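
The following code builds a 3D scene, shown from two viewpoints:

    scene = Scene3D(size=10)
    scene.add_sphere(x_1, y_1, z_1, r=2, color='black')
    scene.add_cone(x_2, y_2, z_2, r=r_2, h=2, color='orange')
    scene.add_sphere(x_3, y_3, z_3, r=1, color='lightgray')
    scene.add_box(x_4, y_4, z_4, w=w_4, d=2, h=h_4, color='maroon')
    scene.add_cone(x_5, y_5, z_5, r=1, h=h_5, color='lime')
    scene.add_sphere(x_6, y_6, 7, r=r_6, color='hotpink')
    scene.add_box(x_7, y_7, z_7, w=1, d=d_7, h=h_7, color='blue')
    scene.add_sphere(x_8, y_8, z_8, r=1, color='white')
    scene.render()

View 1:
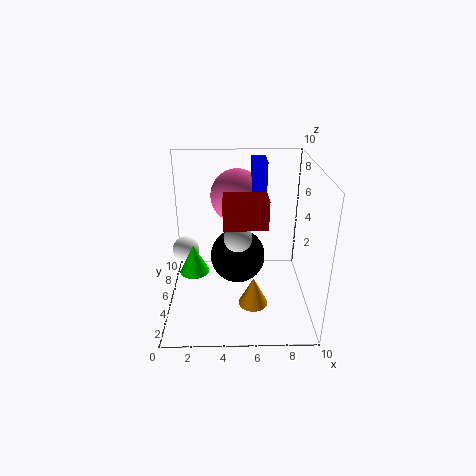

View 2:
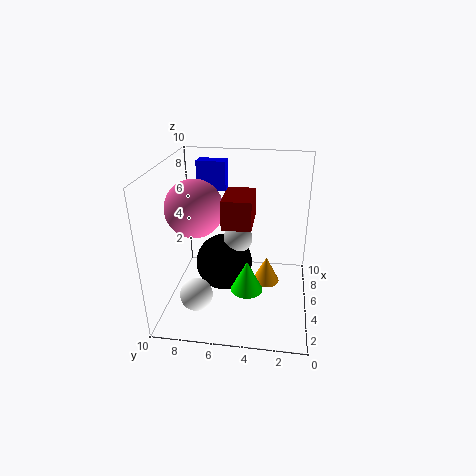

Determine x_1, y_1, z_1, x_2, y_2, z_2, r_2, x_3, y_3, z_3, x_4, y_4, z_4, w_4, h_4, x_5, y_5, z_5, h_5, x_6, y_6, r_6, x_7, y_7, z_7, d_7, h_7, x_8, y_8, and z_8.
x_1 = 5; y_1 = 6; z_1 = 3; x_2 = 6; y_2 = 3; z_2 = 1; r_2 = 1; x_3 = 5; y_3 = 5; z_3 = 5; x_4 = 4; y_4 = 4; z_4 = 6; w_4 = 3; h_4 = 2; x_5 = 2; y_5 = 4; z_5 = 3; h_5 = 2; x_6 = 5; y_6 = 8; r_6 = 2; x_7 = 6; y_7 = 6; z_7 = 8; d_7 = 2; h_7 = 2; x_8 = 1; y_8 = 7; z_8 = 3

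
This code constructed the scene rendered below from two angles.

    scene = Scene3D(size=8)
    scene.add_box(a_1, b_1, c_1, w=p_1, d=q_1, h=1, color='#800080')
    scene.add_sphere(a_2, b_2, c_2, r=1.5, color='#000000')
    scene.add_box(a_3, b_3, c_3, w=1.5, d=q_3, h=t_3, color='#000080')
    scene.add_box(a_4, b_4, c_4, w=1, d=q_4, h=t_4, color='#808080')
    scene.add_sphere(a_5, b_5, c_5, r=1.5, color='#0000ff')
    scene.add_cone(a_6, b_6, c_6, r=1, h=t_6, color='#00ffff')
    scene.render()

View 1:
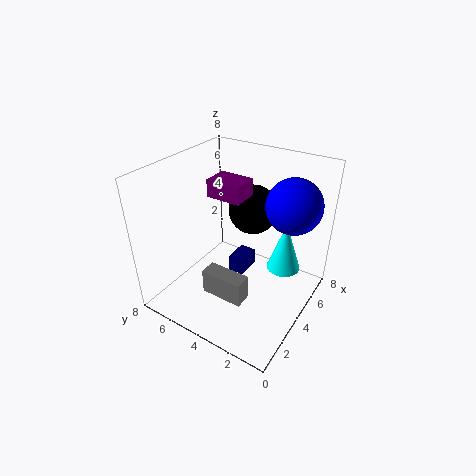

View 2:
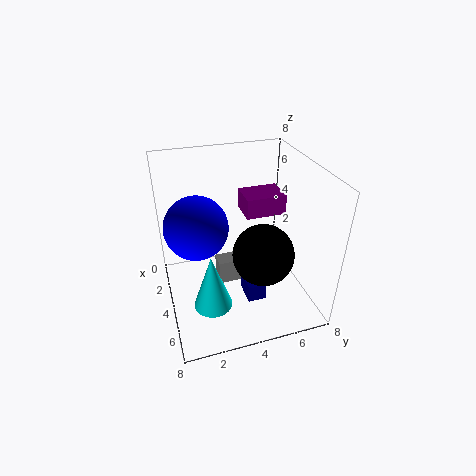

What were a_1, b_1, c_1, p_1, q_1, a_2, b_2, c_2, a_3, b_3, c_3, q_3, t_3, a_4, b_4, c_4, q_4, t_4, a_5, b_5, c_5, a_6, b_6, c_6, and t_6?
a_1 = 4
b_1 = 4
c_1 = 6
p_1 = 1.5
q_1 = 2
a_2 = 6.5
b_2 = 4.5
c_2 = 4.5
a_3 = 4.5
b_3 = 4
c_3 = 1
q_3 = 1
t_3 = 1
a_4 = 2.5
b_4 = 3
c_4 = 0.5
q_4 = 2.5
t_4 = 1.5
a_5 = 5.5
b_5 = 1.5
c_5 = 6
a_6 = 6
b_6 = 2
c_6 = 1.5
t_6 = 3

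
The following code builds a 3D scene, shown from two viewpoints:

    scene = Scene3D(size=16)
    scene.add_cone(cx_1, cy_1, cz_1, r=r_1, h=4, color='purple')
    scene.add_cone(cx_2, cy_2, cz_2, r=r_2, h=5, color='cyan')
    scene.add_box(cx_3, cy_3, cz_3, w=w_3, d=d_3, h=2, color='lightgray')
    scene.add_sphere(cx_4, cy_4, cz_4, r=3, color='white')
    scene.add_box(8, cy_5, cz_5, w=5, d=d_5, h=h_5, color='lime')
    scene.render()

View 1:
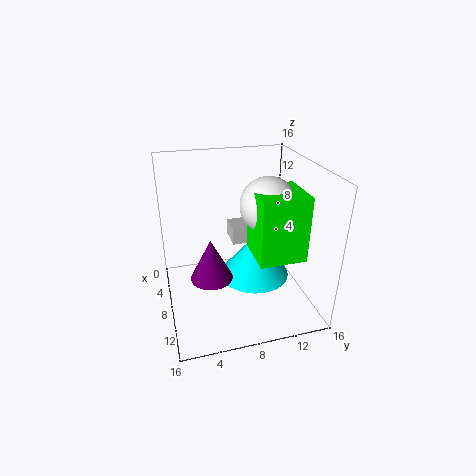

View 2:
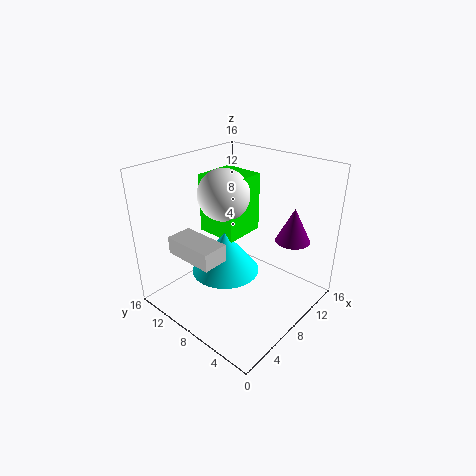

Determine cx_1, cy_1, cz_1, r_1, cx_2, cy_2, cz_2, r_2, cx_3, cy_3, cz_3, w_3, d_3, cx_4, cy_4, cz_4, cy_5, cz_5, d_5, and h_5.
cx_1 = 13, cy_1 = 4, cz_1 = 7, r_1 = 2, cx_2 = 8, cy_2 = 10, cz_2 = 3, r_2 = 4, cx_3 = 3, cy_3 = 8, cz_3 = 6, w_3 = 3, d_3 = 6, cx_4 = 9, cy_4 = 11, cz_4 = 12, cy_5 = 9, cz_5 = 7, d_5 = 5, h_5 = 7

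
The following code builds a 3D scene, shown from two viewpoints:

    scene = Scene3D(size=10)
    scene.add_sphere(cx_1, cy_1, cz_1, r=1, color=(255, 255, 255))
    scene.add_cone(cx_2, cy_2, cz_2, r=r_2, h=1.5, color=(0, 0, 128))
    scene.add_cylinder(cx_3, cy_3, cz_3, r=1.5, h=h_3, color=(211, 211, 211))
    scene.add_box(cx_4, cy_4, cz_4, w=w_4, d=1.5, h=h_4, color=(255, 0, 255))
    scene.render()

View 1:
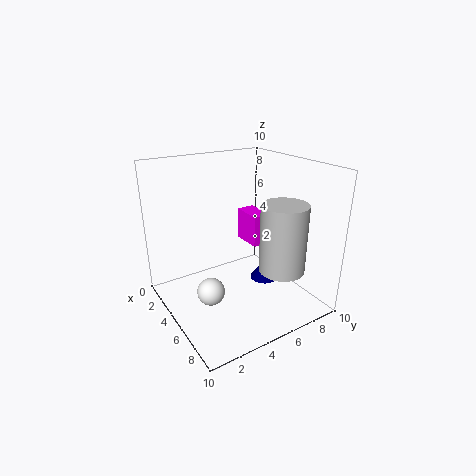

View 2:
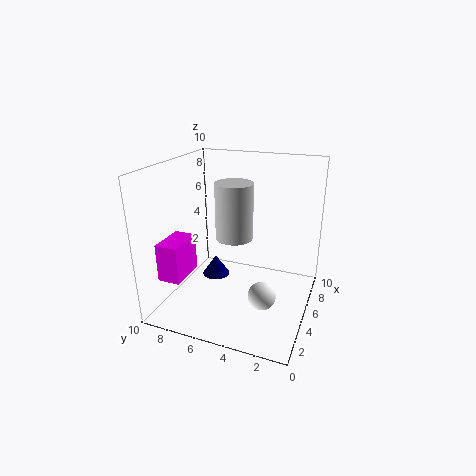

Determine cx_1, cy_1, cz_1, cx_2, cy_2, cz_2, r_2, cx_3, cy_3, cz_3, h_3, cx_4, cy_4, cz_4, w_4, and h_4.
cx_1 = 4.5
cy_1 = 3
cz_1 = 1
cx_2 = 5.5
cy_2 = 7
cz_2 = 1.5
r_2 = 1
cx_3 = 8
cy_3 = 6.5
cz_3 = 3.5
h_3 = 4.5
cx_4 = 1
cy_4 = 7.5
cz_4 = 3
w_4 = 2.5
h_4 = 2.5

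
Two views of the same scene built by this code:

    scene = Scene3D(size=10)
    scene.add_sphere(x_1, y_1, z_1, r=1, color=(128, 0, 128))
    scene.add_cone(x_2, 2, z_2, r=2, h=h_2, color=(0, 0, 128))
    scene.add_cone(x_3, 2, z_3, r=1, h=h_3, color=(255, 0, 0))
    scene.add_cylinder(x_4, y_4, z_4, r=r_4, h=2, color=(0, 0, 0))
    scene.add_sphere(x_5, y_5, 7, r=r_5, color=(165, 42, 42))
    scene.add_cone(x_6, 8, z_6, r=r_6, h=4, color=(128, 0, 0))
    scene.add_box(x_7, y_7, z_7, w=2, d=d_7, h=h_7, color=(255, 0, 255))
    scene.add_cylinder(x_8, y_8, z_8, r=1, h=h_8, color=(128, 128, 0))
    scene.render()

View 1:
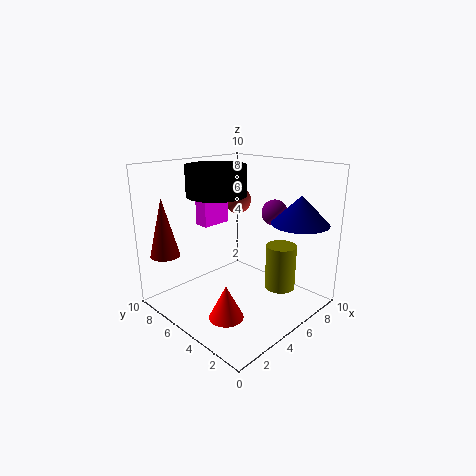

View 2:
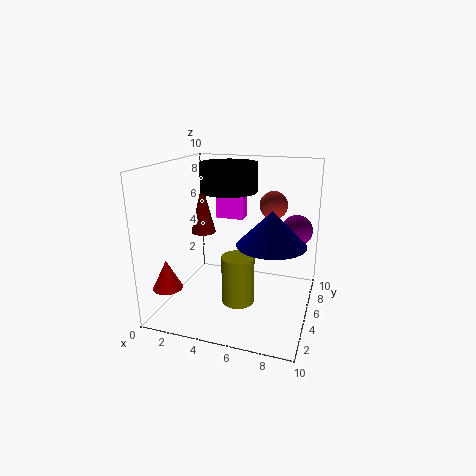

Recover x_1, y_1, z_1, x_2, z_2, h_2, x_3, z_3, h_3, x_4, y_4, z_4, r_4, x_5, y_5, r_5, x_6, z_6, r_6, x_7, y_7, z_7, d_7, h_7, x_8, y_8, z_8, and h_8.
x_1 = 9
y_1 = 5
z_1 = 6
x_2 = 8
z_2 = 6
h_2 = 2
x_3 = 1
z_3 = 2
h_3 = 2
x_4 = 4
y_4 = 6
z_4 = 8
r_4 = 2
x_5 = 7
y_5 = 7
r_5 = 1
x_6 = 1
z_6 = 4
r_6 = 1
x_7 = 3
y_7 = 6
z_7 = 6
d_7 = 1
h_7 = 2
x_8 = 6
y_8 = 2
z_8 = 2
h_8 = 3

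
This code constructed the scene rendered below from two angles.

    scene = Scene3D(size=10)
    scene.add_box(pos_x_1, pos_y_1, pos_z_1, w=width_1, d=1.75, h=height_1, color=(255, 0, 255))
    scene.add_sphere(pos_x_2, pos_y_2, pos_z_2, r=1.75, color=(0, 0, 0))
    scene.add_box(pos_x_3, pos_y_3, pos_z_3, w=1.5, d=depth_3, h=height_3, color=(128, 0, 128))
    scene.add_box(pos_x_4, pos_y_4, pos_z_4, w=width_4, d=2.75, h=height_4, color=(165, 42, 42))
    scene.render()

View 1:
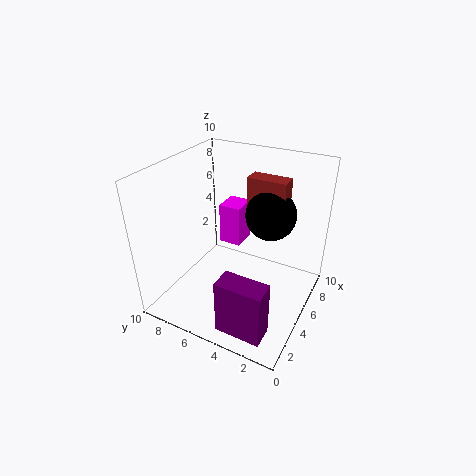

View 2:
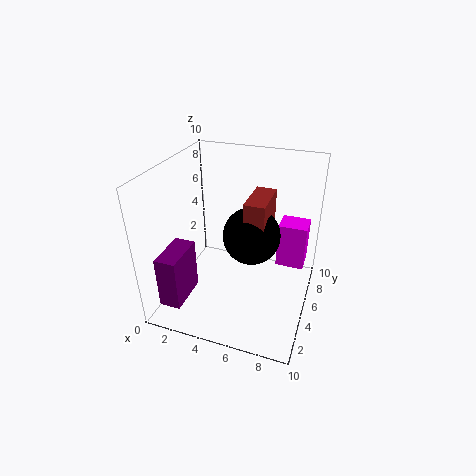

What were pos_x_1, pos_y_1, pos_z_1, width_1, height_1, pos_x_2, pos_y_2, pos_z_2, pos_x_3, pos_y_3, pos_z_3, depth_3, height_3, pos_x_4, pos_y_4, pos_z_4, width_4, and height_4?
pos_x_1 = 7.5; pos_y_1 = 6.25; pos_z_1 = 2.5; width_1 = 2; height_1 = 3.25; pos_x_2 = 6.5; pos_y_2 = 3.25; pos_z_2 = 6.5; pos_x_3 = 0.5; pos_y_3 = 1.25; pos_z_3 = 0.75; depth_3 = 3; height_3 = 3.75; pos_x_4 = 6.25; pos_y_4 = 2.25; pos_z_4 = 6.25; width_4 = 1.25; height_4 = 2.75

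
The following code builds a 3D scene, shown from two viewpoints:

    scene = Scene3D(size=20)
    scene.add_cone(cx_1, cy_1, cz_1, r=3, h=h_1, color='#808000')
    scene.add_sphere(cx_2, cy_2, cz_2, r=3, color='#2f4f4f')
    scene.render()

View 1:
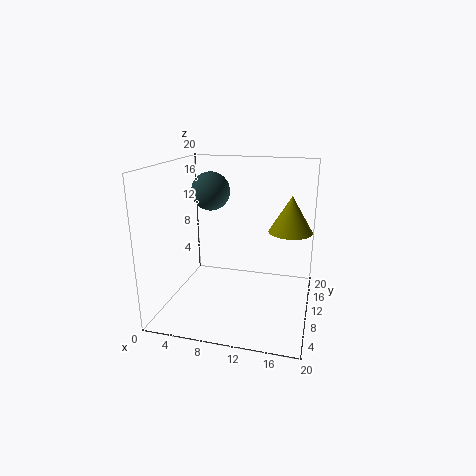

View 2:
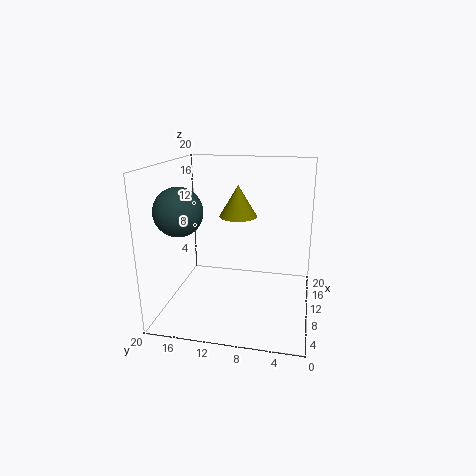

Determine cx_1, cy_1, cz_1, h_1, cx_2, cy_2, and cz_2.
cx_1 = 17
cy_1 = 11.5
cz_1 = 11
h_1 = 5
cx_2 = 4
cy_2 = 16
cz_2 = 15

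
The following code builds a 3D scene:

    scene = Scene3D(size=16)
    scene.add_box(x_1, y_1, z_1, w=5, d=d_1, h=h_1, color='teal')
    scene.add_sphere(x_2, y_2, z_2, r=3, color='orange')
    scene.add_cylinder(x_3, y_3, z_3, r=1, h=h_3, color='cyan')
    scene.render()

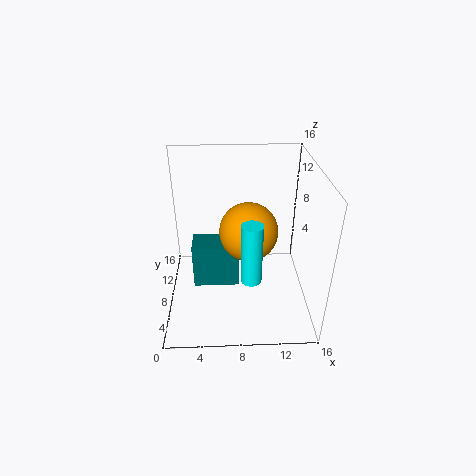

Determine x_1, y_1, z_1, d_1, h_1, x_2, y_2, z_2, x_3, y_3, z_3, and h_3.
x_1 = 3; y_1 = 6; z_1 = 3; d_1 = 3; h_1 = 5; x_2 = 9; y_2 = 6; z_2 = 10; x_3 = 9; y_3 = 2; z_3 = 7; h_3 = 6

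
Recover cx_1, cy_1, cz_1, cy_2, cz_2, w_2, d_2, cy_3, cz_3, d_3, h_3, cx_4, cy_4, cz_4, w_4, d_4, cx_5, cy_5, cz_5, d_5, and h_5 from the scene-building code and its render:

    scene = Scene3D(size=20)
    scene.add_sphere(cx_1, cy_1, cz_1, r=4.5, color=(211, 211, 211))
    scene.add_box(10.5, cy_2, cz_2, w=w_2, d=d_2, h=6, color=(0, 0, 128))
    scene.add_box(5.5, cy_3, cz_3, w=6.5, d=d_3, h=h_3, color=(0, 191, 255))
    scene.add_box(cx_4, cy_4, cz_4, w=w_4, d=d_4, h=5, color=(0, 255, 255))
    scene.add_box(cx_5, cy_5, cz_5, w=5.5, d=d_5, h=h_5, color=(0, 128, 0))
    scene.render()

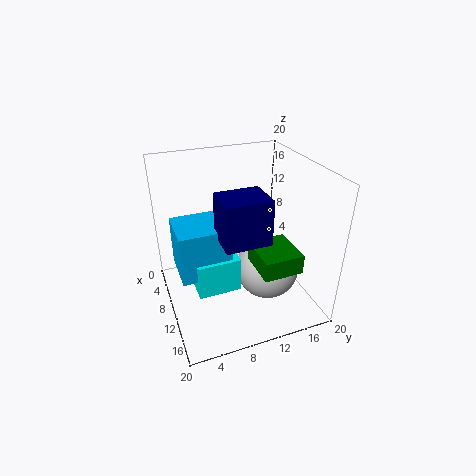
cx_1 = 11.5
cy_1 = 14
cz_1 = 5
cy_2 = 6.5
cz_2 = 11.5
w_2 = 5
d_2 = 6
cy_3 = 1.5
cz_3 = 5.5
d_3 = 7
h_3 = 7
cx_4 = 6
cy_4 = 3.5
cz_4 = 3
w_4 = 6.5
d_4 = 6
cx_5 = 13.5
cy_5 = 10
cz_5 = 9
d_5 = 5
h_5 = 2.5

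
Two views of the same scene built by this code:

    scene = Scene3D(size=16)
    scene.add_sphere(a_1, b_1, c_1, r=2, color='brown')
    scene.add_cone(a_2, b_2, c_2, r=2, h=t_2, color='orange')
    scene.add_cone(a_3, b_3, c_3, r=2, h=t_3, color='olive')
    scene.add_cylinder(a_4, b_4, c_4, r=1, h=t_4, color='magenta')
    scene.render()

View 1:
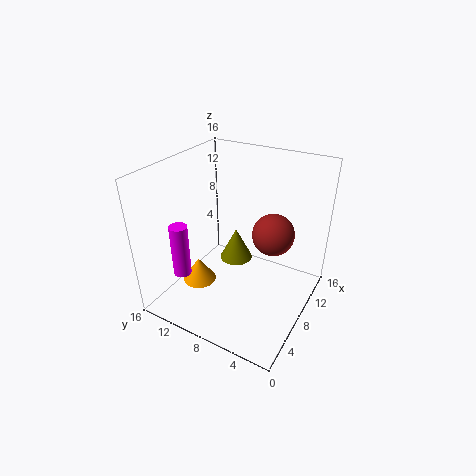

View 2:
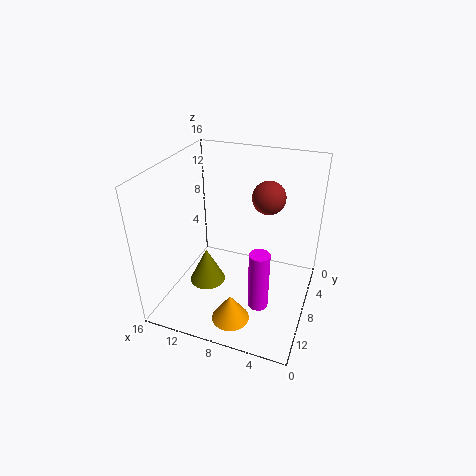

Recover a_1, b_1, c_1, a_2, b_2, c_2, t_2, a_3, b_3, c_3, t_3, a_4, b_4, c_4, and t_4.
a_1 = 6; b_1 = 3; c_1 = 11; a_2 = 7; b_2 = 13; c_2 = 1; t_2 = 3; a_3 = 11; b_3 = 10; c_3 = 3; t_3 = 4; a_4 = 4; b_4 = 13; c_4 = 4; t_4 = 6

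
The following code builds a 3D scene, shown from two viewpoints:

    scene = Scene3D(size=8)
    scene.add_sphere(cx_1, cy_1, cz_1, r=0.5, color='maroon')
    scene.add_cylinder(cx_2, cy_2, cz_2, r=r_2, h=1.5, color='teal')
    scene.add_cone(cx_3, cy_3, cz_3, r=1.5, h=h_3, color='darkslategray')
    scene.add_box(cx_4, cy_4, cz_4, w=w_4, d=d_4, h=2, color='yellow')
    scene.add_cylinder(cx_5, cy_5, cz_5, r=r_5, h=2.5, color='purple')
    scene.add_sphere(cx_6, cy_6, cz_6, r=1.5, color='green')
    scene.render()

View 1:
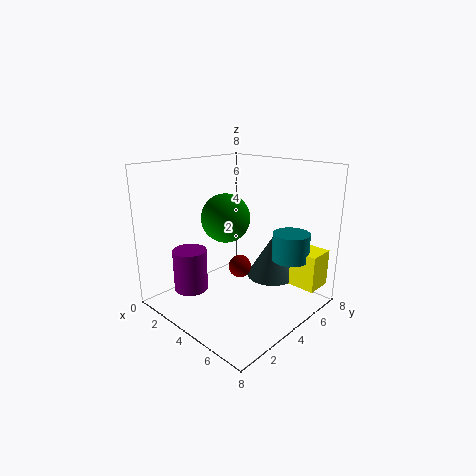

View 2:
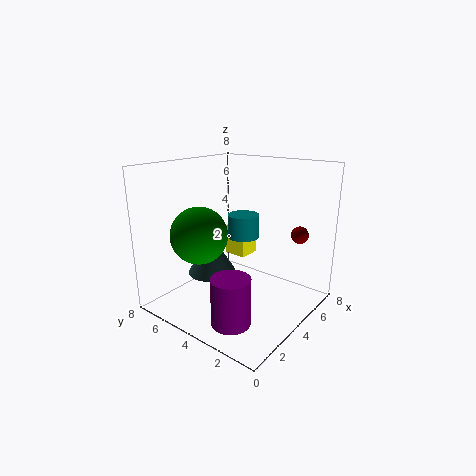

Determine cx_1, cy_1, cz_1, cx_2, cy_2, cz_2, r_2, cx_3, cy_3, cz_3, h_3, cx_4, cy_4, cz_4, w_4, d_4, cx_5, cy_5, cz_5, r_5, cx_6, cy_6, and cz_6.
cx_1 = 6.5; cy_1 = 1.5; cz_1 = 4; cx_2 = 6.5; cy_2 = 5.5; cz_2 = 3; r_2 = 1; cx_3 = 4.5; cy_3 = 6.5; cz_3 = 1; h_3 = 2.5; cx_4 = 6.5; cy_4 = 5.5; cz_4 = 1.5; w_4 = 1.5; d_4 = 1.5; cx_5 = 1.5; cy_5 = 2.5; cz_5 = 0.5; r_5 = 1; cx_6 = 2; cy_6 = 5; cz_6 = 4.5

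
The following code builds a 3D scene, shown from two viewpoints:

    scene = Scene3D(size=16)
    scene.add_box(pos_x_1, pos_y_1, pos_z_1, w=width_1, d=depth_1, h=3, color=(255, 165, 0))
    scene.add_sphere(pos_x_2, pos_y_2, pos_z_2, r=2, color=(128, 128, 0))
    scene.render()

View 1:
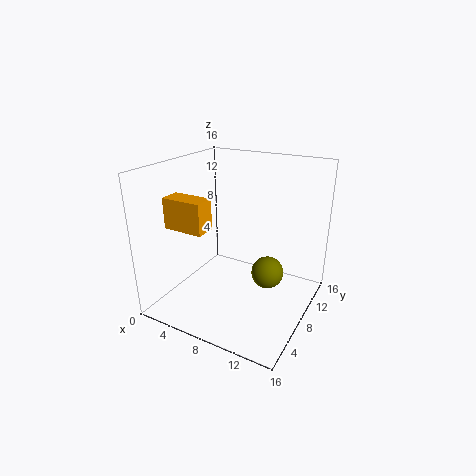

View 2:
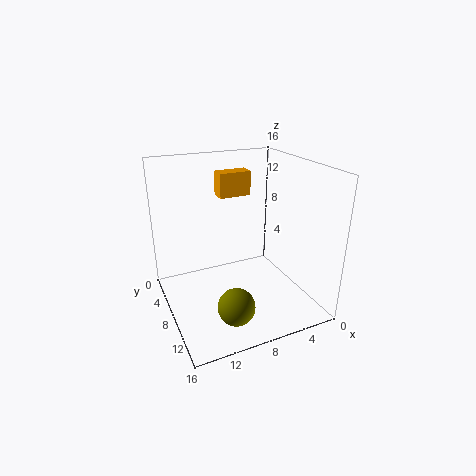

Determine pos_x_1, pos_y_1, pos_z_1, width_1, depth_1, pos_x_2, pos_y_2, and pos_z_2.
pos_x_1 = 4
pos_y_1 = 1
pos_z_1 = 11
width_1 = 4
depth_1 = 2
pos_x_2 = 10
pos_y_2 = 12
pos_z_2 = 2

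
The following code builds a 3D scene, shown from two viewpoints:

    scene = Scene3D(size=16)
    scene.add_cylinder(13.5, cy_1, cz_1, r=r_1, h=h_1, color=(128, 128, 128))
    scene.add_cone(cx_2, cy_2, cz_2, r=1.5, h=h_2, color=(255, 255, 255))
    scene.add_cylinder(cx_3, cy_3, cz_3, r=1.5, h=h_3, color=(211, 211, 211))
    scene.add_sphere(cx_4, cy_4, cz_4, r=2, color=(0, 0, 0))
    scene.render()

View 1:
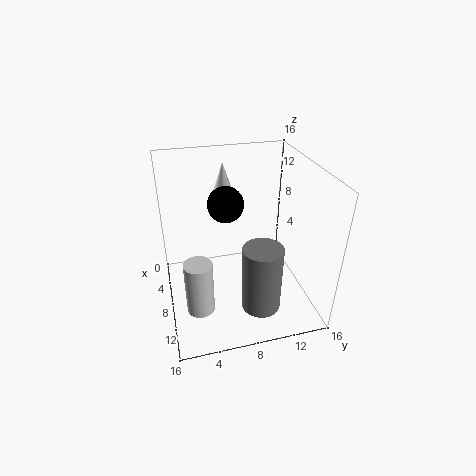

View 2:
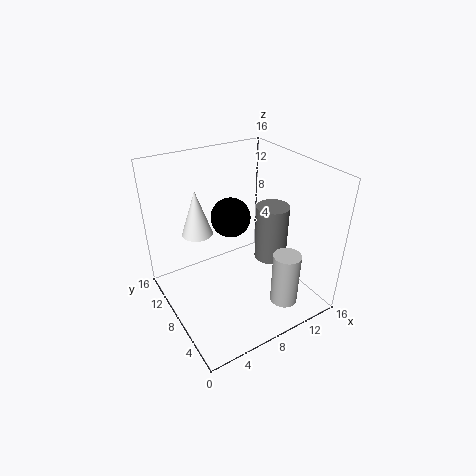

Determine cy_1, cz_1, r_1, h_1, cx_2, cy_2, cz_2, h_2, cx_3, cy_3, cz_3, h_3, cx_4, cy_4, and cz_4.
cy_1 = 9; cz_1 = 3; r_1 = 2; h_1 = 7; cx_2 = 3; cy_2 = 7.5; cz_2 = 10.5; h_2 = 4.5; cx_3 = 11; cy_3 = 3; cz_3 = 1.5; h_3 = 6; cx_4 = 6.5; cy_4 = 7; cz_4 = 11.5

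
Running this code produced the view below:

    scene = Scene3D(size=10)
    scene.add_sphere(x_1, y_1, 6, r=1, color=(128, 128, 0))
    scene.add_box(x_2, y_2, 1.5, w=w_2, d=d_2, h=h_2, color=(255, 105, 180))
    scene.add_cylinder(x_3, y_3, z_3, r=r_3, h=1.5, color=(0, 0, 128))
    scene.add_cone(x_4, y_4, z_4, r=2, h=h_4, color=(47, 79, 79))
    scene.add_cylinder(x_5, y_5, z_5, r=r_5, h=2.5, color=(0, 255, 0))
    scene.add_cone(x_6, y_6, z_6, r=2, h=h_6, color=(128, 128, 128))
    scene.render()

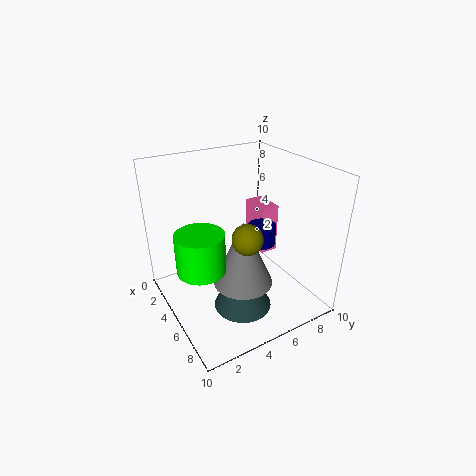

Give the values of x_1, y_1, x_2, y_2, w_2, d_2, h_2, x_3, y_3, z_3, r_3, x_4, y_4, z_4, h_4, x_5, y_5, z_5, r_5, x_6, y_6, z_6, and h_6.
x_1 = 7, y_1 = 4.5, x_2 = 0.5, y_2 = 8.5, w_2 = 2.5, d_2 = 1.5, h_2 = 4, x_3 = 5, y_3 = 7, z_3 = 4, r_3 = 1, x_4 = 6.5, y_4 = 4.5, z_4 = 0.5, h_4 = 4, x_5 = 6.5, y_5 = 1.5, z_5 = 4.5, r_5 = 1.5, x_6 = 6.5, y_6 = 4.5, z_6 = 2.5, h_6 = 4.5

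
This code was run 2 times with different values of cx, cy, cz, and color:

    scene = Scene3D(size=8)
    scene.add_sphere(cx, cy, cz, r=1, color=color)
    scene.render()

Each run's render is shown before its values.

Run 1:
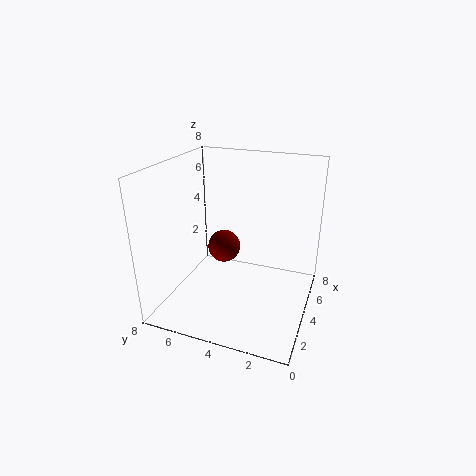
cx = 5.5, cy = 5.5, cz = 2.5, color = 'maroon'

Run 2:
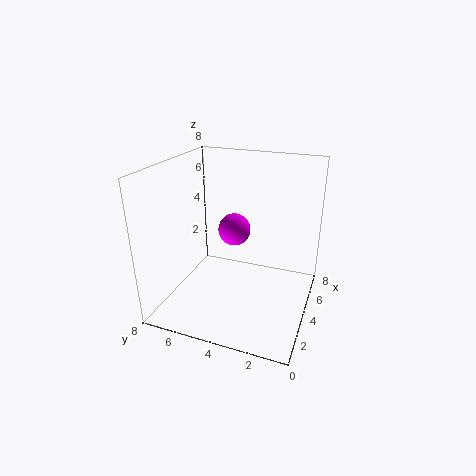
cx = 6, cy = 5, cz = 3.5, color = 'magenta'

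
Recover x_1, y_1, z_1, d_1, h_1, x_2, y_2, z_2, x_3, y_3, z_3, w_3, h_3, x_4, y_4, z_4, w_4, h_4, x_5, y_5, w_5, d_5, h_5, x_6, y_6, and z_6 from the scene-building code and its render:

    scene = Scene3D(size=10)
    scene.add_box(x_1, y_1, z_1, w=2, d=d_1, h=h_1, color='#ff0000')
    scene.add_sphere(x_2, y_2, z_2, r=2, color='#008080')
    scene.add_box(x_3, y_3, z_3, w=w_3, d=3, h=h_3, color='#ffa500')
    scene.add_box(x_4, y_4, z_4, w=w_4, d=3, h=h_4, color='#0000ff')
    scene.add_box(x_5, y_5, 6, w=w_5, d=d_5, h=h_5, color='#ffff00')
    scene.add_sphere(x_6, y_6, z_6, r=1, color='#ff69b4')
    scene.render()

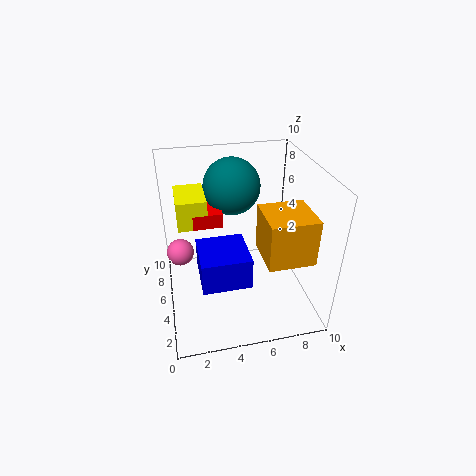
x_1 = 2; y_1 = 5; z_1 = 6; d_1 = 2; h_1 = 1; x_2 = 5; y_2 = 7; z_2 = 8; x_3 = 6; y_3 = 1; z_3 = 5; w_3 = 3; h_3 = 3; x_4 = 2; y_4 = 1; z_4 = 4; w_4 = 3; h_4 = 2; x_5 = 1; y_5 = 5; w_5 = 2; d_5 = 3; h_5 = 2; x_6 = 1; y_6 = 7; z_6 = 3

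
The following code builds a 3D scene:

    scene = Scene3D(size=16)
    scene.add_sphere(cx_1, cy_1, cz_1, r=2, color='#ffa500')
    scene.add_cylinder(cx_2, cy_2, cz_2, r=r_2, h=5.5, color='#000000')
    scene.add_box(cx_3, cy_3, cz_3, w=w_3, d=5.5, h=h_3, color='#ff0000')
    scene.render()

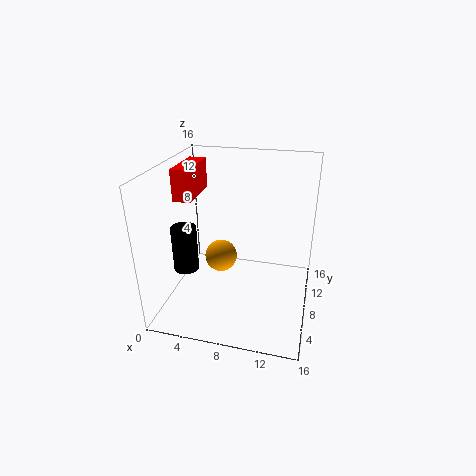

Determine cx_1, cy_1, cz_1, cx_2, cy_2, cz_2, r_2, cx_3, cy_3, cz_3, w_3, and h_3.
cx_1 = 5
cy_1 = 11
cz_1 = 3.5
cx_2 = 1.5
cy_2 = 8
cz_2 = 3
r_2 = 1.5
cx_3 = 1
cy_3 = 7
cz_3 = 12
w_3 = 2
h_3 = 3.5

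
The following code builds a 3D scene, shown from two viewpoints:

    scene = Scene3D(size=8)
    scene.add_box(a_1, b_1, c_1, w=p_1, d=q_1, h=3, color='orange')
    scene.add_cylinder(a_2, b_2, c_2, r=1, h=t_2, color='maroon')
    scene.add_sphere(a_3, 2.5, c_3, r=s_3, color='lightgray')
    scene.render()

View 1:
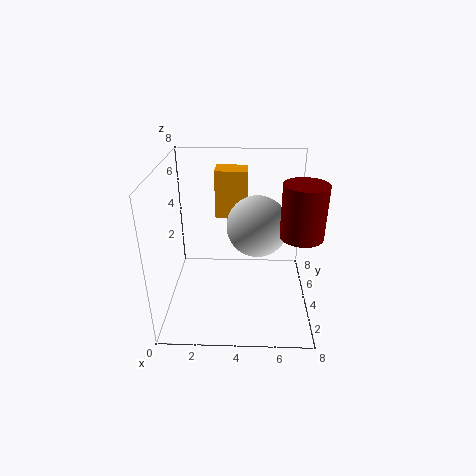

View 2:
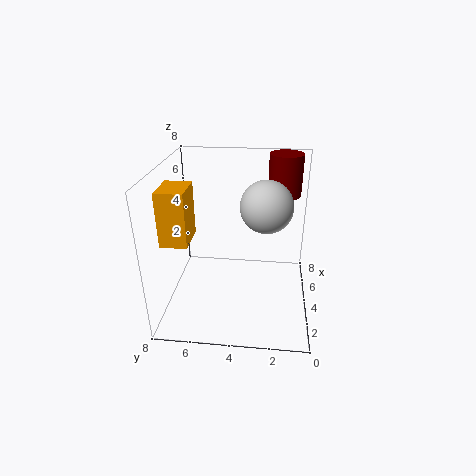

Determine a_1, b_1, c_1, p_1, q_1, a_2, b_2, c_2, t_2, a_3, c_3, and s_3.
a_1 = 2.5; b_1 = 6.5; c_1 = 4; p_1 = 2; q_1 = 1.5; a_2 = 7; b_2 = 1.5; c_2 = 5.5; t_2 = 2.5; a_3 = 5; c_3 = 5.5; s_3 = 1.5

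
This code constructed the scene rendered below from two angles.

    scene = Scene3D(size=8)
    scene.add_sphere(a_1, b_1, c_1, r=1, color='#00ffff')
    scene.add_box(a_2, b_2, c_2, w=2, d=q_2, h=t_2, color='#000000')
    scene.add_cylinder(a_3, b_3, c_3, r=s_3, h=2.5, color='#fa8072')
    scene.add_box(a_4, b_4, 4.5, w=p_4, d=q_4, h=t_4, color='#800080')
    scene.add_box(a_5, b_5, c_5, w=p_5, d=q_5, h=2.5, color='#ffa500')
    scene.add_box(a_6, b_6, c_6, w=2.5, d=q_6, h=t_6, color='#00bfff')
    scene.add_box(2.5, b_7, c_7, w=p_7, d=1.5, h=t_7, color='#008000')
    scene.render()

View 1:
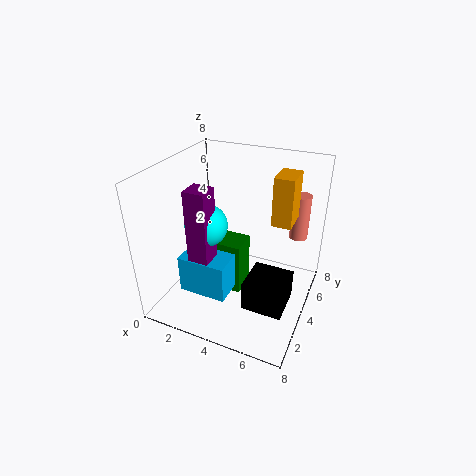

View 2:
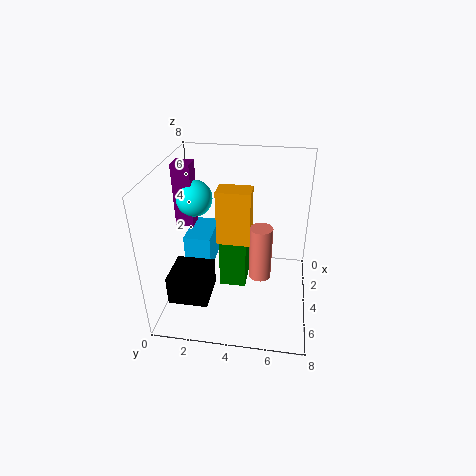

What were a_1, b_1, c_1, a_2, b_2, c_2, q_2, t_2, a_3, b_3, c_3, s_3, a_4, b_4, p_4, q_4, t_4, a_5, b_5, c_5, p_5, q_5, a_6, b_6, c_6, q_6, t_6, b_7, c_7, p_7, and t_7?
a_1 = 3.5, b_1 = 1.5, c_1 = 6, a_2 = 5.5, b_2 = 1, c_2 = 2, q_2 = 2, t_2 = 1.5, a_3 = 7, b_3 = 5.5, c_3 = 4, s_3 = 0.5, a_4 = 3, b_4 = 0.5, p_4 = 1, q_4 = 1, t_4 = 3.5, a_5 = 6, b_5 = 3.5, c_5 = 5.5, p_5 = 1, q_5 = 1.5, a_6 = 2, b_6 = 1, c_6 = 2, q_6 = 1.5, t_6 = 2, b_7 = 3, c_7 = 1, p_7 = 2, t_7 = 3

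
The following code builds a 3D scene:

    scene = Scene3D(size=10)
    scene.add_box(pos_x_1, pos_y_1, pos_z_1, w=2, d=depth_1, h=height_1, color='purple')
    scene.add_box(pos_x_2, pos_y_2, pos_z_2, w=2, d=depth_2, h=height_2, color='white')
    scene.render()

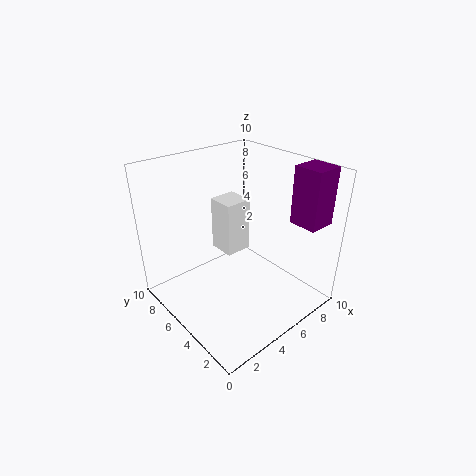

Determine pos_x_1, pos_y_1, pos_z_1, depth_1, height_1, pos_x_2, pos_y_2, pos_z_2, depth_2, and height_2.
pos_x_1 = 8, pos_y_1 = 1, pos_z_1 = 6, depth_1 = 2, height_1 = 4, pos_x_2 = 5, pos_y_2 = 6, pos_z_2 = 3, depth_2 = 2, height_2 = 4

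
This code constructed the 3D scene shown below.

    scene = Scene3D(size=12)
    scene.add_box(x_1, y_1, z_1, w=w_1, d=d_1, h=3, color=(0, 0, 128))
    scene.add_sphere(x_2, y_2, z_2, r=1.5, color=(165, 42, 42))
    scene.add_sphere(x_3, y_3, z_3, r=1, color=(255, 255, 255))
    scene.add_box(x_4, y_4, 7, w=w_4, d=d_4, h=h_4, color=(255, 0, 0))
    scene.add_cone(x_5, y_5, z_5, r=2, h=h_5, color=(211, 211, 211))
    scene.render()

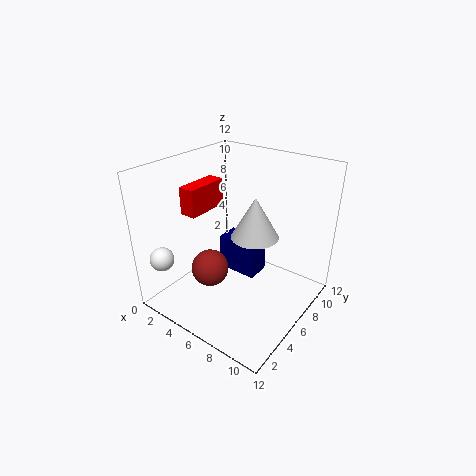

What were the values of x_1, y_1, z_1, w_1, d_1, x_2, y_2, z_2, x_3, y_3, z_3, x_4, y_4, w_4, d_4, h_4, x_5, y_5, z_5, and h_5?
x_1 = 4; y_1 = 6; z_1 = 2.5; w_1 = 3.5; d_1 = 2; x_2 = 5; y_2 = 3.5; z_2 = 4; x_3 = 1.5; y_3 = 1.5; z_3 = 4.5; x_4 = 0.5; y_4 = 5; w_4 = 1.5; d_4 = 4; h_4 = 2.5; x_5 = 7; y_5 = 7; z_5 = 6; h_5 = 3.5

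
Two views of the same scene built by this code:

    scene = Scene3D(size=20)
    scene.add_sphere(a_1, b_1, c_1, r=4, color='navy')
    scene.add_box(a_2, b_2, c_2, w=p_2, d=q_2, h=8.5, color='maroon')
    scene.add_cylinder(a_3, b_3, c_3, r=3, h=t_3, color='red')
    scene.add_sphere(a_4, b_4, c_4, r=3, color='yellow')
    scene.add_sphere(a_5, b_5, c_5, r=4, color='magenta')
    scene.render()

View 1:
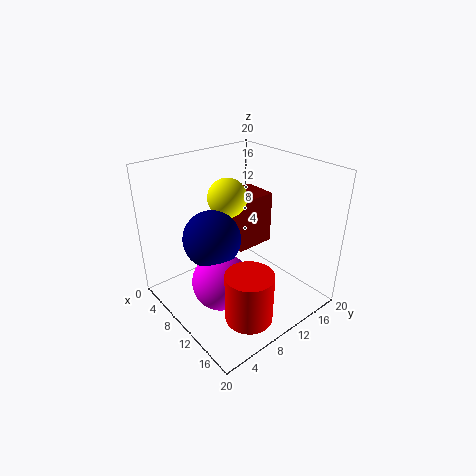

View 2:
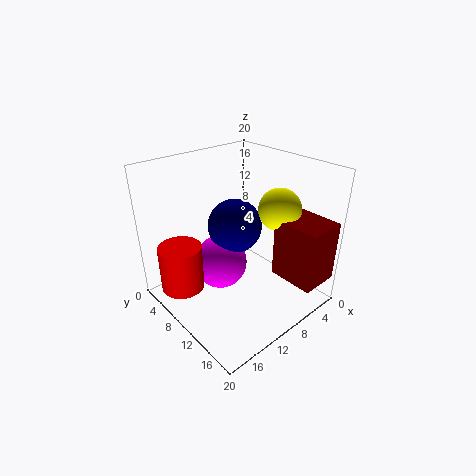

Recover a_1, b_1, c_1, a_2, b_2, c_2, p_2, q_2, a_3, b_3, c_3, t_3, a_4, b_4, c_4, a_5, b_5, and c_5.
a_1 = 8
b_1 = 7
c_1 = 10
a_2 = 1
b_2 = 13.5
c_2 = 4.5
p_2 = 5.5
q_2 = 6.5
a_3 = 17
b_3 = 6
c_3 = 3
t_3 = 6.5
a_4 = 4.5
b_4 = 12.5
c_4 = 13.5
a_5 = 10.5
b_5 = 6.5
c_5 = 4.5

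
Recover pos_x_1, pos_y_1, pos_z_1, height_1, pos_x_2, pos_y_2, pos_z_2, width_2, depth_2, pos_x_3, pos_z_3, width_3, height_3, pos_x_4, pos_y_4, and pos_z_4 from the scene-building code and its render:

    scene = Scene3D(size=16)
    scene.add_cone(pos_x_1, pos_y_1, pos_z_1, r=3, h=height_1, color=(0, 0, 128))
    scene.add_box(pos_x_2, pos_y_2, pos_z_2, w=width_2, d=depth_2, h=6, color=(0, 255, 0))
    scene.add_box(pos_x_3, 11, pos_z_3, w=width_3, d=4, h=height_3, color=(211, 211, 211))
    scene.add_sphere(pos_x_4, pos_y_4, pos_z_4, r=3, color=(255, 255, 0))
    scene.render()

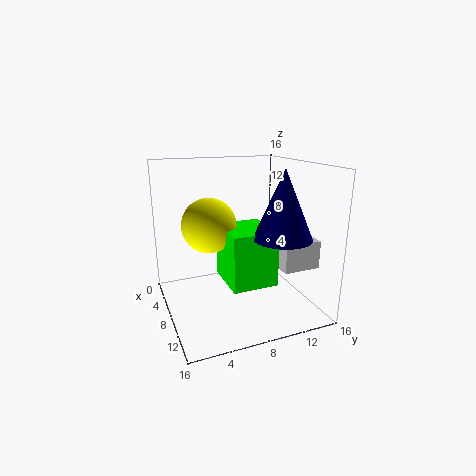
pos_x_1 = 12.5
pos_y_1 = 11
pos_z_1 = 9
height_1 = 7
pos_x_2 = 6.5
pos_y_2 = 6
pos_z_2 = 3.5
width_2 = 5.5
depth_2 = 5
pos_x_3 = 11.5
pos_z_3 = 5.5
width_3 = 2
height_3 = 3
pos_x_4 = 7
pos_y_4 = 5
pos_z_4 = 9.5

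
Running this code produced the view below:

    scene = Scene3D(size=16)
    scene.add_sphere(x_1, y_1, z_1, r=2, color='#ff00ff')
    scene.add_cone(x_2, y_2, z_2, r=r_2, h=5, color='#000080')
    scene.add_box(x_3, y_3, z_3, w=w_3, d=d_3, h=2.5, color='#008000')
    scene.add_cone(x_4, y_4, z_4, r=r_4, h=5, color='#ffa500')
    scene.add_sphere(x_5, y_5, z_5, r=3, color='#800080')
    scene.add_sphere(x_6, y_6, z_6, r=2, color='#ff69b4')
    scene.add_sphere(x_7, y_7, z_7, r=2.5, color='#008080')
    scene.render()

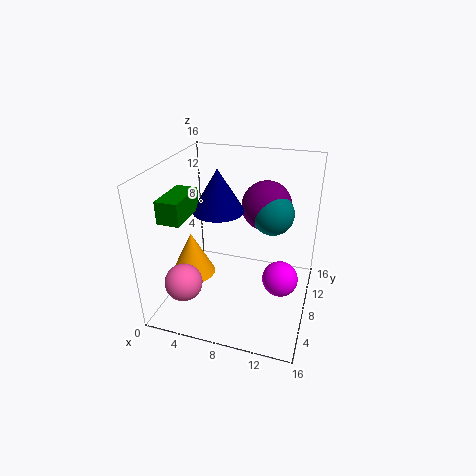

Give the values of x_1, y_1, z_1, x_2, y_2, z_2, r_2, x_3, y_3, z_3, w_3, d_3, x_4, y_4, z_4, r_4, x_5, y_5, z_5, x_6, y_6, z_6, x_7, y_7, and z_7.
x_1 = 13; y_1 = 8; z_1 = 3.5; x_2 = 5; y_2 = 10; z_2 = 10; r_2 = 3; x_3 = 0.5; y_3 = 4; z_3 = 10.5; w_3 = 2.5; d_3 = 5; x_4 = 3; y_4 = 6.5; z_4 = 3.5; r_4 = 2.5; x_5 = 10; y_5 = 13; z_5 = 10; x_6 = 3.5; y_6 = 3; z_6 = 4.5; x_7 = 11; y_7 = 12; z_7 = 9.5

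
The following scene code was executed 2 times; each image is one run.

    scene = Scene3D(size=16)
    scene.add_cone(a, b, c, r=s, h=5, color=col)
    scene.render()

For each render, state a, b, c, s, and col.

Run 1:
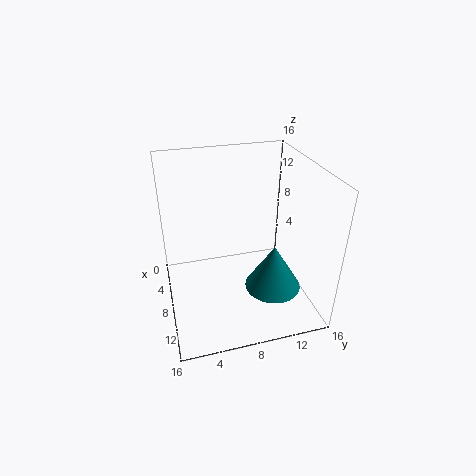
a = 11.5
b = 11
c = 3.5
s = 3
col = 'teal'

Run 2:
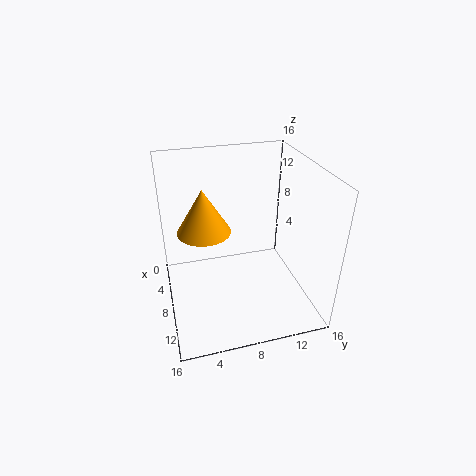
a = 6.5
b = 4.5
c = 8.5
s = 3
col = 'orange'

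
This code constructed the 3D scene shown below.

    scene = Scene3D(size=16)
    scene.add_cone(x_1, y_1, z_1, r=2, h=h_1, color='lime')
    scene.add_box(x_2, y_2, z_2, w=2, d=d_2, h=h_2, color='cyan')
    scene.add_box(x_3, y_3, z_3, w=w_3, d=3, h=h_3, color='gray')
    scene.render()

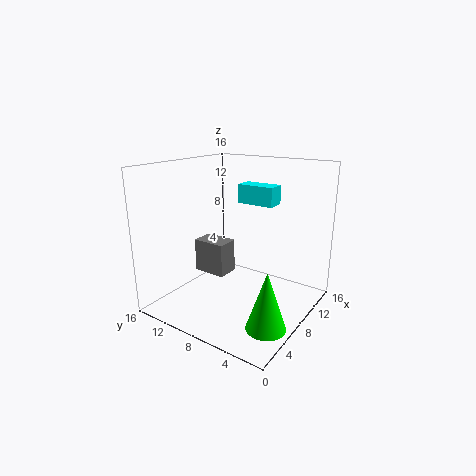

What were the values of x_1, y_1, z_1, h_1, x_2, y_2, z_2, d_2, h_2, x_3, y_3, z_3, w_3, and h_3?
x_1 = 4, y_1 = 2, z_1 = 1, h_1 = 6, x_2 = 8, y_2 = 4, z_2 = 12, d_2 = 4, h_2 = 2, x_3 = 1, y_3 = 5, z_3 = 7, w_3 = 2, h_3 = 3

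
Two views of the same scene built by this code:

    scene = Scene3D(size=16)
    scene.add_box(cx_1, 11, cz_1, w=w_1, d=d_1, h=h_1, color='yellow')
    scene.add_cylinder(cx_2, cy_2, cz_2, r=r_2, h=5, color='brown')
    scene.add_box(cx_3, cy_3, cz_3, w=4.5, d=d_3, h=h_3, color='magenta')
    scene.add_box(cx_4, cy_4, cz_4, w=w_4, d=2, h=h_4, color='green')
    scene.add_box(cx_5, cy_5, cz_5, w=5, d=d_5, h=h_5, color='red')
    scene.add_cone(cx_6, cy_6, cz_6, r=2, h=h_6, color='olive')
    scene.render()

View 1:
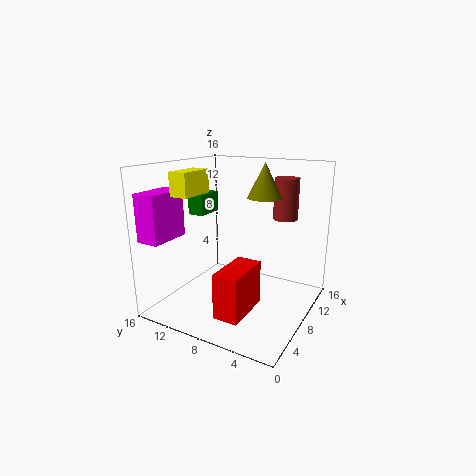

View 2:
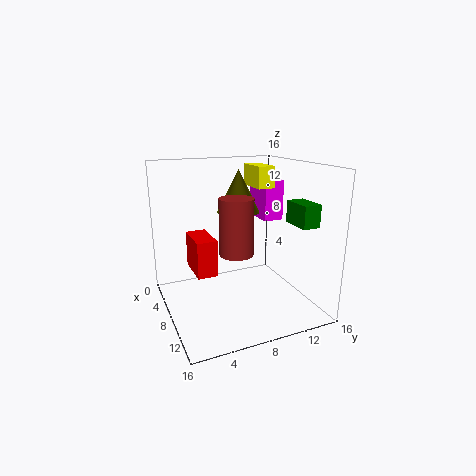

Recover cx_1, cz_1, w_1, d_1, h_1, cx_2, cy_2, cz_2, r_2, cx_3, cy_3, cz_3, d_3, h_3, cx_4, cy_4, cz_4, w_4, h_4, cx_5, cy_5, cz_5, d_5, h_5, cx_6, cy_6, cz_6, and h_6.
cx_1 = 3
cz_1 = 13
w_1 = 4
d_1 = 2
h_1 = 2.5
cx_2 = 14.5
cy_2 = 5
cz_2 = 9
r_2 = 1.5
cx_3 = 0.5
cy_3 = 13
cz_3 = 8.5
d_3 = 2.5
h_3 = 5
cx_4 = 9
cy_4 = 13.5
cz_4 = 9.5
w_4 = 3.5
h_4 = 2.5
cx_5 = 0.5
cy_5 = 4
cz_5 = 2.5
d_5 = 2.5
h_5 = 4.5
cx_6 = 11.5
cy_6 = 6.5
cz_6 = 12
h_6 = 4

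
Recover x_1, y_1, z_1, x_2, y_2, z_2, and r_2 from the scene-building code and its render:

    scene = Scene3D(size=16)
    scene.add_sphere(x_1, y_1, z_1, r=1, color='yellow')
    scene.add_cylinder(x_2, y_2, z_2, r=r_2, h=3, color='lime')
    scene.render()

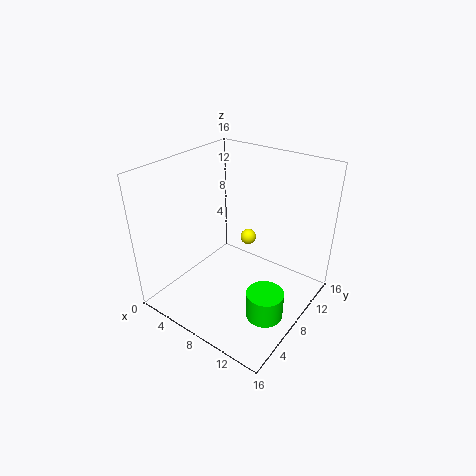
x_1 = 6
y_1 = 13
z_1 = 5
x_2 = 13
y_2 = 6
z_2 = 1
r_2 = 2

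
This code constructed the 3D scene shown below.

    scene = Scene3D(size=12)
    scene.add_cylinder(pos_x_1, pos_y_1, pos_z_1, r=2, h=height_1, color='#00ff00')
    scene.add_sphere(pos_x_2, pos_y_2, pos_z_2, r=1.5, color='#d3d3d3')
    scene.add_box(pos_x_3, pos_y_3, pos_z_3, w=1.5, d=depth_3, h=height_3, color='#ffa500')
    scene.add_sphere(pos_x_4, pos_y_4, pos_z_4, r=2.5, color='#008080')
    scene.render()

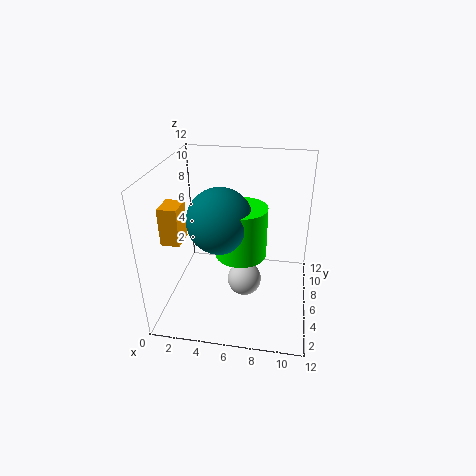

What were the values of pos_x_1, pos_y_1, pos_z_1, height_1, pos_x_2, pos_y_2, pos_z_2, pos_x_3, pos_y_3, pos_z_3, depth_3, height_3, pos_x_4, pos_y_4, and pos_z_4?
pos_x_1 = 6.5
pos_y_1 = 4.5
pos_z_1 = 5.5
height_1 = 4
pos_x_2 = 6.5
pos_y_2 = 6.5
pos_z_2 = 1.5
pos_x_3 = 0.5
pos_y_3 = 3
pos_z_3 = 6.5
depth_3 = 2
height_3 = 3
pos_x_4 = 5
pos_y_4 = 4
pos_z_4 = 8.5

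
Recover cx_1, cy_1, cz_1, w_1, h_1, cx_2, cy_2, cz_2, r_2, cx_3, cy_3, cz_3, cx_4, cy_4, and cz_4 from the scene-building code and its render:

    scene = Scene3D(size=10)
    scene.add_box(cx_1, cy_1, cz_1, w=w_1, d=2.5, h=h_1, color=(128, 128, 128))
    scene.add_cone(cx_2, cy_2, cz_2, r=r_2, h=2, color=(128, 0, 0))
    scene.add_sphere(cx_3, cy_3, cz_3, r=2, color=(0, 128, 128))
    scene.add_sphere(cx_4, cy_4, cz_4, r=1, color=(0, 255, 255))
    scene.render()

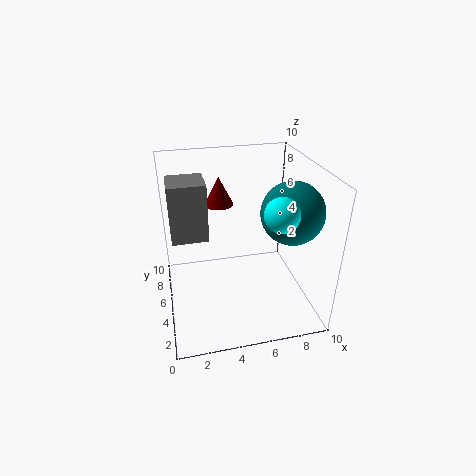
cx_1 = 0.5, cy_1 = 5, cz_1 = 5, w_1 = 2.5, h_1 = 4, cx_2 = 4, cy_2 = 6.5, cz_2 = 7, r_2 = 1, cx_3 = 8, cy_3 = 3, cz_3 = 7.5, cx_4 = 6.5, cy_4 = 1, cz_4 = 8.5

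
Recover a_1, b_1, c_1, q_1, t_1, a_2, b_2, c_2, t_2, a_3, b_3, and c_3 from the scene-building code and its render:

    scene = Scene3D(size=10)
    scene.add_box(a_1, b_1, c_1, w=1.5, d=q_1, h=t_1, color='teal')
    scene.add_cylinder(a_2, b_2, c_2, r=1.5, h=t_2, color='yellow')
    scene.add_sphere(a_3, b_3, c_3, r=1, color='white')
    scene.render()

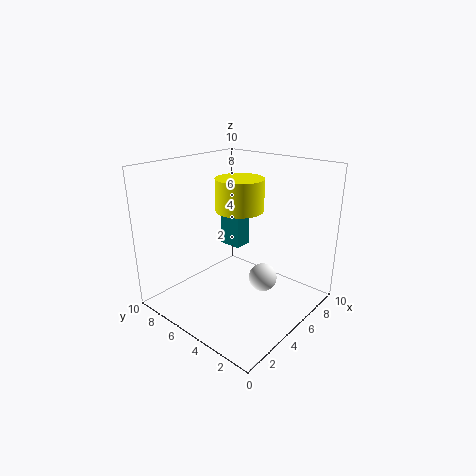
a_1 = 8.5; b_1 = 8; c_1 = 2; q_1 = 2; t_1 = 3; a_2 = 4; b_2 = 4; c_2 = 7.5; t_2 = 2; a_3 = 6; b_3 = 3.5; c_3 = 2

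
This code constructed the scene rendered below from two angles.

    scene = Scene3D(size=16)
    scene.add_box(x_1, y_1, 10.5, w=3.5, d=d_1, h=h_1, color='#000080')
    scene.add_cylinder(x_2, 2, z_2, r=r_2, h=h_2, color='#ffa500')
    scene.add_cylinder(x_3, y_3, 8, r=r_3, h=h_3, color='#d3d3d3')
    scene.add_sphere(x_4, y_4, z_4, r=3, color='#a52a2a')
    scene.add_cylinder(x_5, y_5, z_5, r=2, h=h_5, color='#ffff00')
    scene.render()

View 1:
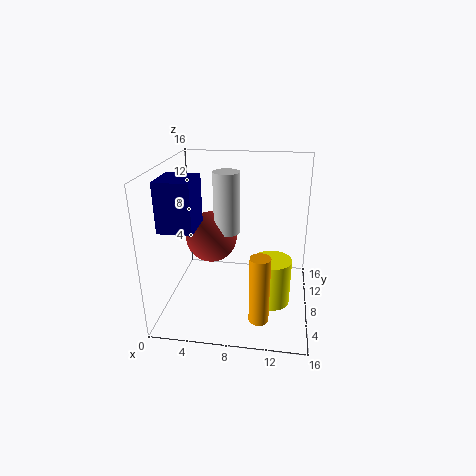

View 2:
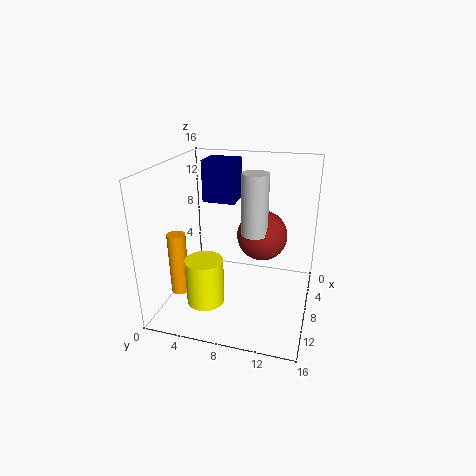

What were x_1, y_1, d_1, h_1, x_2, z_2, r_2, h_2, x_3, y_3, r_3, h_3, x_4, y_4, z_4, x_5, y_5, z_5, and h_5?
x_1 = 1
y_1 = 2.5
d_1 = 4
h_1 = 5
x_2 = 11
z_2 = 2
r_2 = 1
h_2 = 7
x_3 = 6.5
y_3 = 9.5
r_3 = 1.5
h_3 = 7
x_4 = 4.5
y_4 = 10
z_4 = 7
x_5 = 12
y_5 = 5.5
z_5 = 2
h_5 = 5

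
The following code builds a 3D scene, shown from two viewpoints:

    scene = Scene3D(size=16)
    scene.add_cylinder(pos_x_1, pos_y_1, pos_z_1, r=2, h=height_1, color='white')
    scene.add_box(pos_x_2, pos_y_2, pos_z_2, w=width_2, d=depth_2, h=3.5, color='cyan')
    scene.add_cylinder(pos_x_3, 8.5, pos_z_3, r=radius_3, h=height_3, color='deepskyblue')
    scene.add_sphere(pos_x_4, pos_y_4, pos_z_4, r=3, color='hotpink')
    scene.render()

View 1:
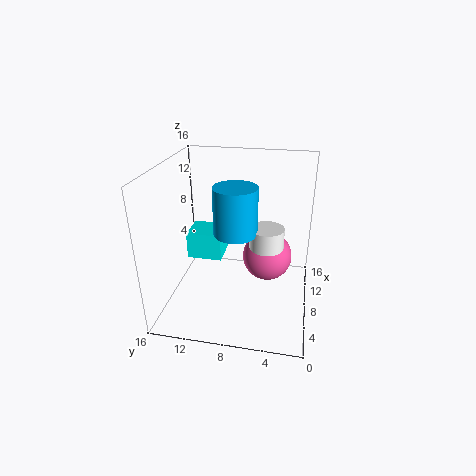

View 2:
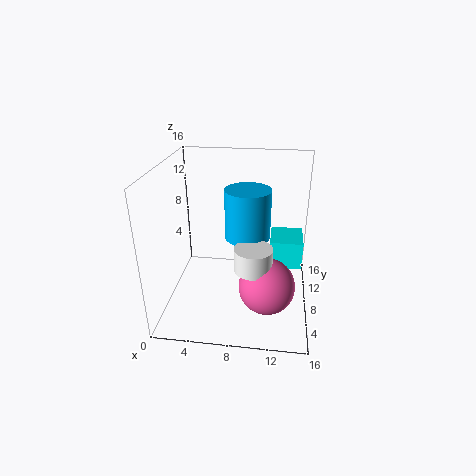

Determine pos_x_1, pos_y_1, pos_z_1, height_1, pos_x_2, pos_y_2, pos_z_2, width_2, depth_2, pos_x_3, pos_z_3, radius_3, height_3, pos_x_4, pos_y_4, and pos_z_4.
pos_x_1 = 10; pos_y_1 = 5; pos_z_1 = 6; height_1 = 2.5; pos_x_2 = 11.5; pos_y_2 = 11; pos_z_2 = 2.5; width_2 = 4; depth_2 = 4.5; pos_x_3 = 9; pos_z_3 = 8; radius_3 = 2.5; height_3 = 5.5; pos_x_4 = 11.5; pos_y_4 = 5; pos_z_4 = 4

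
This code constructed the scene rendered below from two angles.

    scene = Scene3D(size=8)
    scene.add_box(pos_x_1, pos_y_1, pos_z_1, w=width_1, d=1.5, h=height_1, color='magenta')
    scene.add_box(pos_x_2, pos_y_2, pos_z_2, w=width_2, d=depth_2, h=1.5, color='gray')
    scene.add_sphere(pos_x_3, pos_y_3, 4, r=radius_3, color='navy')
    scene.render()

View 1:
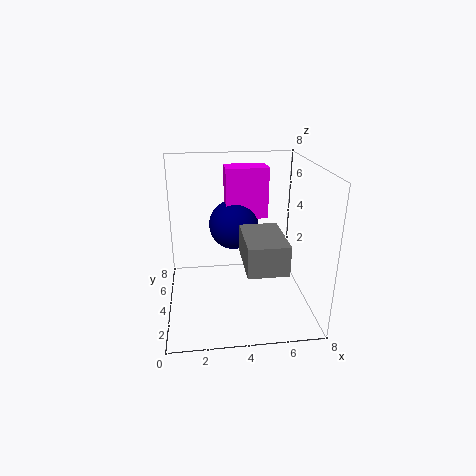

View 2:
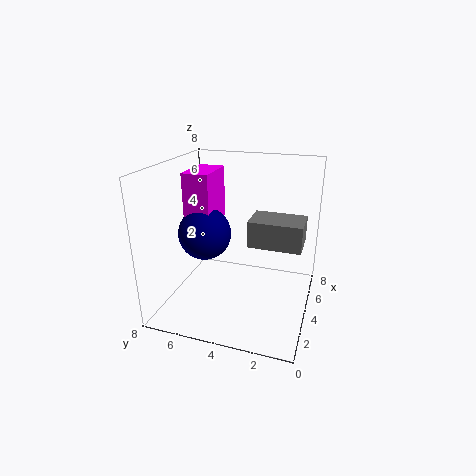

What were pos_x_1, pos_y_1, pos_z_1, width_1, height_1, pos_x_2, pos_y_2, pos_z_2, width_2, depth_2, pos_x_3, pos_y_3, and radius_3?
pos_x_1 = 3.5, pos_y_1 = 5.5, pos_z_1 = 4.5, width_1 = 2.5, height_1 = 3, pos_x_2 = 4, pos_y_2 = 0.5, pos_z_2 = 3.5, width_2 = 2, depth_2 = 3, pos_x_3 = 4, pos_y_3 = 6, radius_3 = 1.5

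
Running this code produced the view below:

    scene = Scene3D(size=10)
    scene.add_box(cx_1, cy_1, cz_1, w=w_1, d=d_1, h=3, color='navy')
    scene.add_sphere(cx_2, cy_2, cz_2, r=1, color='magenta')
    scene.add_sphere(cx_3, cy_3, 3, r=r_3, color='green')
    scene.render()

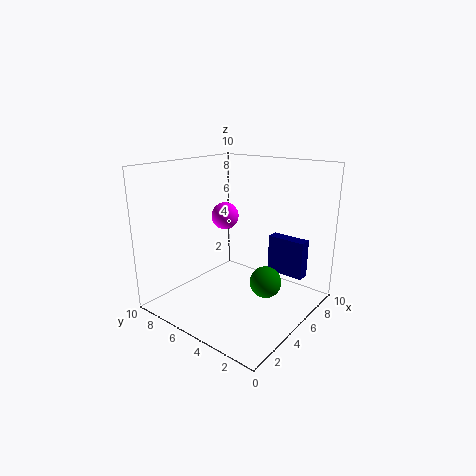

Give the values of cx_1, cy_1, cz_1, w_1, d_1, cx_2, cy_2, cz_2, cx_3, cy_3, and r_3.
cx_1 = 9
cy_1 = 2
cz_1 = 1
w_1 = 1
d_1 = 3
cx_2 = 6
cy_2 = 7
cz_2 = 6
cx_3 = 4
cy_3 = 2
r_3 = 1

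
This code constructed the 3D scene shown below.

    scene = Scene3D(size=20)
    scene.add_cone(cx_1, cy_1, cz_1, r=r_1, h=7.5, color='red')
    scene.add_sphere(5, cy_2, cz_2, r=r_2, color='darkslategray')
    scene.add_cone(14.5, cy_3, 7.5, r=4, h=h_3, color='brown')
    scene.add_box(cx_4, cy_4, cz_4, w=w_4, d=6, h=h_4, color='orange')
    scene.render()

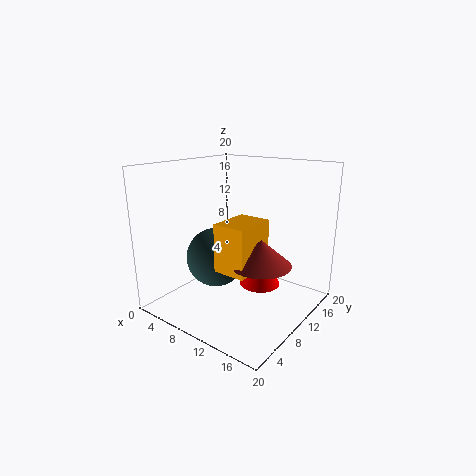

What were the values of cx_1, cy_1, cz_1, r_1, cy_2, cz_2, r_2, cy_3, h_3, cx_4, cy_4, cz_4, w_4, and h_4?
cx_1 = 11.5; cy_1 = 13.5; cz_1 = 2; r_1 = 3; cy_2 = 11; cz_2 = 5.5; r_2 = 4.5; cy_3 = 9; h_3 = 3.5; cx_4 = 9.5; cy_4 = 5.5; cz_4 = 6.5; w_4 = 4.5; h_4 = 6.5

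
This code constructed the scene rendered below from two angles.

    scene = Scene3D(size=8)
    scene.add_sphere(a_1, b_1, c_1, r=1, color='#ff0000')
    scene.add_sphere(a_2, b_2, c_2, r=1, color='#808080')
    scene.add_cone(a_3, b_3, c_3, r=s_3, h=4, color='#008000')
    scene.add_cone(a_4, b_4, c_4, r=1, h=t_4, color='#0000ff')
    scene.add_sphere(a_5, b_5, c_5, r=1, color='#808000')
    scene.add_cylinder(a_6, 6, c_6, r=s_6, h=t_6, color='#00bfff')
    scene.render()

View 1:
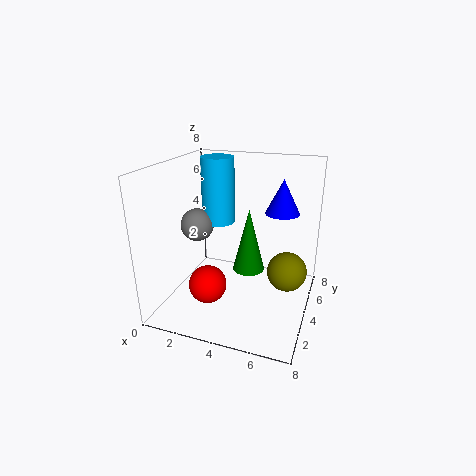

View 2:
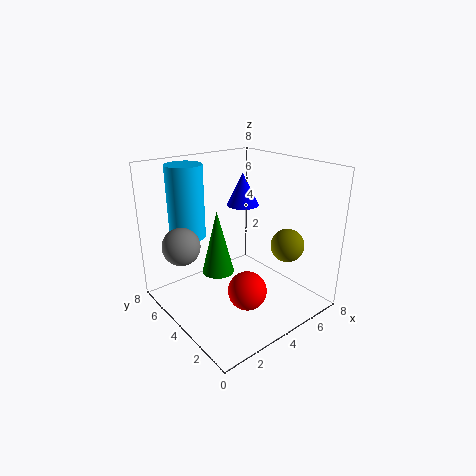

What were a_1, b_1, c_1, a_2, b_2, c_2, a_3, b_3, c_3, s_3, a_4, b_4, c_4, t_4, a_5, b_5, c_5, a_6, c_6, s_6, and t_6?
a_1 = 3, b_1 = 2, c_1 = 2, a_2 = 1, b_2 = 5, c_2 = 4, a_3 = 4, b_3 = 6, c_3 = 1, s_3 = 1, a_4 = 6, b_4 = 6, c_4 = 5, t_4 = 2, a_5 = 7, b_5 = 3, c_5 = 3, a_6 = 2, c_6 = 4, s_6 = 1, t_6 = 4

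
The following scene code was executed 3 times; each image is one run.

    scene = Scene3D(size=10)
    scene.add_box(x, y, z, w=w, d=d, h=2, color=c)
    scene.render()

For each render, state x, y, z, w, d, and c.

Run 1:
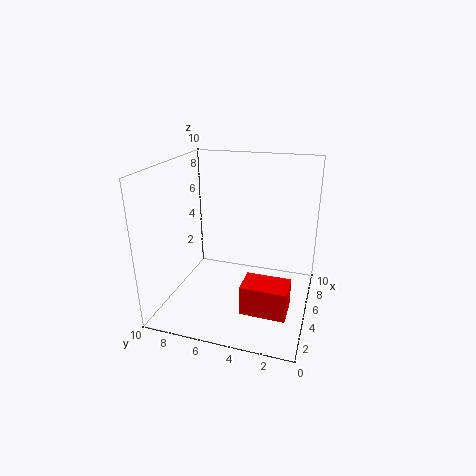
x = 2; y = 1; z = 1; w = 2; d = 3; c = 'red'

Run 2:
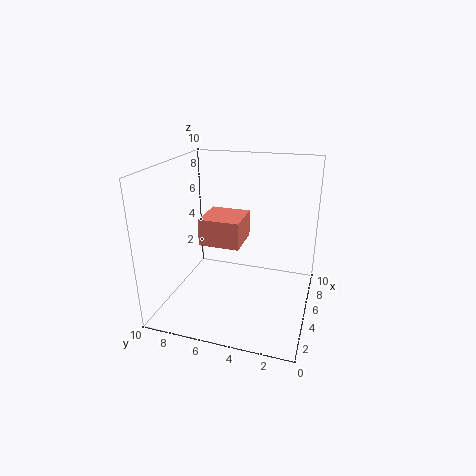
x = 5; y = 5; z = 4; w = 3; d = 3; c = 'salmon'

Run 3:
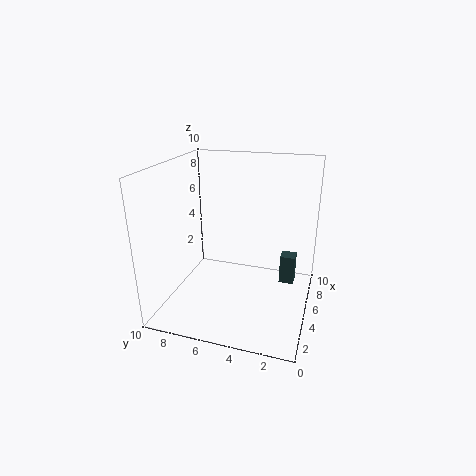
x = 5; y = 1; z = 2; w = 1; d = 1; c = 'darkslategray'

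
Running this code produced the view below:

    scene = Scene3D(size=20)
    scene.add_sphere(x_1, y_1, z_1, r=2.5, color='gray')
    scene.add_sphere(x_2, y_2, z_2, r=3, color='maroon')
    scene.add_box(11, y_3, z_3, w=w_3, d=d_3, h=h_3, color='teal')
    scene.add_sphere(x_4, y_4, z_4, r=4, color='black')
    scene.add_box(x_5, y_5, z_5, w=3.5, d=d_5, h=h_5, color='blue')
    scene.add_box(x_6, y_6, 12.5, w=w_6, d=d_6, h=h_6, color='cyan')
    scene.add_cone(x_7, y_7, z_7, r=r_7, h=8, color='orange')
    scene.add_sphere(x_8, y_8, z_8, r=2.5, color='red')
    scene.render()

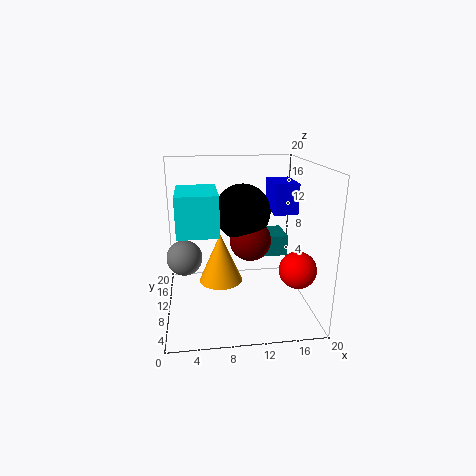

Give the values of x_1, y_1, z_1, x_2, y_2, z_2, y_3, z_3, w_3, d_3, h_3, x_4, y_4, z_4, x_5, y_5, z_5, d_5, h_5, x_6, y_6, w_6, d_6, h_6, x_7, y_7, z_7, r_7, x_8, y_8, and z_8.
x_1 = 2.5, y_1 = 11, z_1 = 7, x_2 = 12, y_2 = 11.5, z_2 = 9, y_3 = 11, z_3 = 6.5, w_3 = 6.5, d_3 = 5, h_3 = 3, x_4 = 11, y_4 = 12.5, z_4 = 13, x_5 = 15.5, y_5 = 11.5, z_5 = 12.5, d_5 = 6, h_5 = 4.5, x_6 = 2, y_6 = 3.5, w_6 = 5, d_6 = 7, h_6 = 5, x_7 = 8, y_7 = 16, z_7 = 0.5, r_7 = 3.5, x_8 = 17.5, y_8 = 6, z_8 = 6.5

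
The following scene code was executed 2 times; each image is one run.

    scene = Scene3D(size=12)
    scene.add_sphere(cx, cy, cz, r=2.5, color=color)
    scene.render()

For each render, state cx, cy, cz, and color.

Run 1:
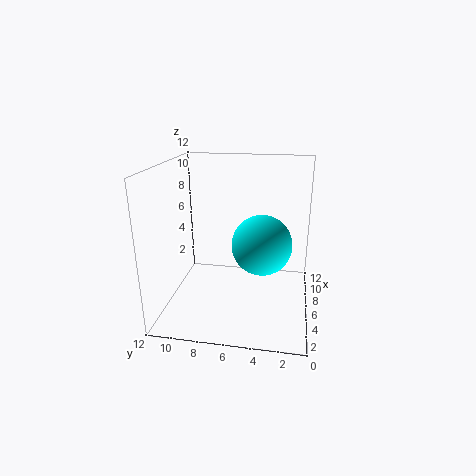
cx = 6; cy = 4; cz = 5.5; color = 'cyan'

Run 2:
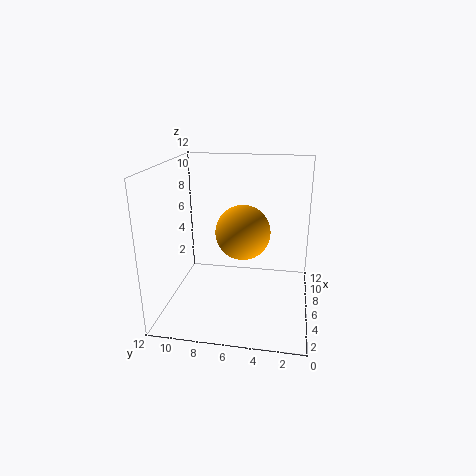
cx = 8.5; cy = 6; cz = 5.5; color = 'orange'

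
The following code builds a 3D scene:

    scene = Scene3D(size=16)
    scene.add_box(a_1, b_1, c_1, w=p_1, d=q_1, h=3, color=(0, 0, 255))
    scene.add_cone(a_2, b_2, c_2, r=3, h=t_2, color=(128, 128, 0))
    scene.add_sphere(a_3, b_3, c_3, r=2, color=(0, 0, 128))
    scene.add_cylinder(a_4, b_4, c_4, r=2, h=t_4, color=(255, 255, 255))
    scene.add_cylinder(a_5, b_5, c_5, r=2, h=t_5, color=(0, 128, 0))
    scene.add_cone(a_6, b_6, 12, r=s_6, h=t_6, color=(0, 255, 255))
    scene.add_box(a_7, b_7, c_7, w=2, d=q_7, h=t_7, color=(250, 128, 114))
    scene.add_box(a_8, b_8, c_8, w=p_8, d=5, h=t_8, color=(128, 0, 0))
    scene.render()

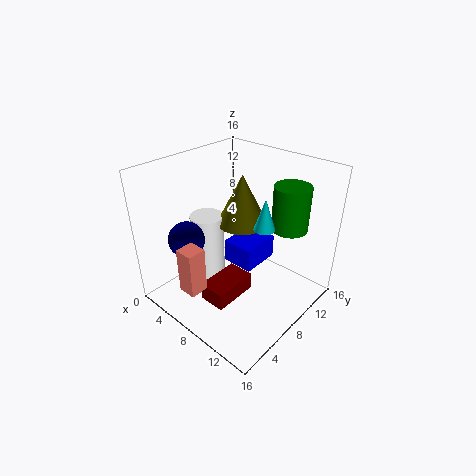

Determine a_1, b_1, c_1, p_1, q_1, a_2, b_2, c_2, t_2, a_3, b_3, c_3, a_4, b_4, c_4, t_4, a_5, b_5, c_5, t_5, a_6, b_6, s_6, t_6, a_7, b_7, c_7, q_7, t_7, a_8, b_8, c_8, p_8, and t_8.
a_1 = 4; b_1 = 10; c_1 = 2; p_1 = 4; q_1 = 5; a_2 = 6; b_2 = 11; c_2 = 8; t_2 = 6; a_3 = 4; b_3 = 4; c_3 = 8; a_4 = 3; b_4 = 8; c_4 = 1; t_4 = 8; a_5 = 12; b_5 = 12; c_5 = 9; t_5 = 5; a_6 = 13; b_6 = 6; s_6 = 1; t_6 = 3; a_7 = 6; b_7 = 1; c_7 = 4; q_7 = 2; t_7 = 5; a_8 = 7; b_8 = 3; c_8 = 2; p_8 = 3; t_8 = 2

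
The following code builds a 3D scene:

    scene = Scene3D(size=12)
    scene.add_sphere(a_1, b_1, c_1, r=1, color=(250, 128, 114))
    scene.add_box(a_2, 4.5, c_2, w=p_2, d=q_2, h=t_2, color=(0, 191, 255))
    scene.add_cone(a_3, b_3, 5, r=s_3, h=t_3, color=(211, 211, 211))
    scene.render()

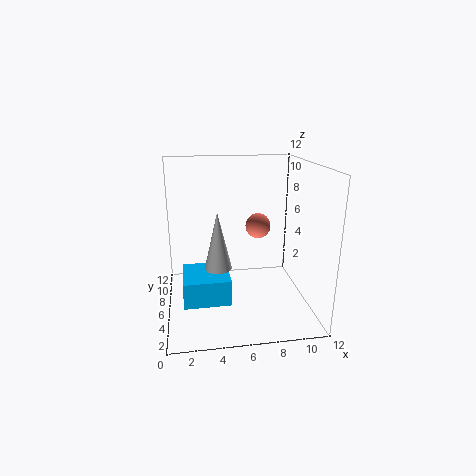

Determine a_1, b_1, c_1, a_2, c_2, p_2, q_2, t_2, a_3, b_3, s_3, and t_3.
a_1 = 7.5; b_1 = 5.25; c_1 = 7.25; a_2 = 1.25; c_2 = 0.5; p_2 = 4; q_2 = 4; t_2 = 2.25; a_3 = 4; b_3 = 2.75; s_3 = 1; t_3 = 4.25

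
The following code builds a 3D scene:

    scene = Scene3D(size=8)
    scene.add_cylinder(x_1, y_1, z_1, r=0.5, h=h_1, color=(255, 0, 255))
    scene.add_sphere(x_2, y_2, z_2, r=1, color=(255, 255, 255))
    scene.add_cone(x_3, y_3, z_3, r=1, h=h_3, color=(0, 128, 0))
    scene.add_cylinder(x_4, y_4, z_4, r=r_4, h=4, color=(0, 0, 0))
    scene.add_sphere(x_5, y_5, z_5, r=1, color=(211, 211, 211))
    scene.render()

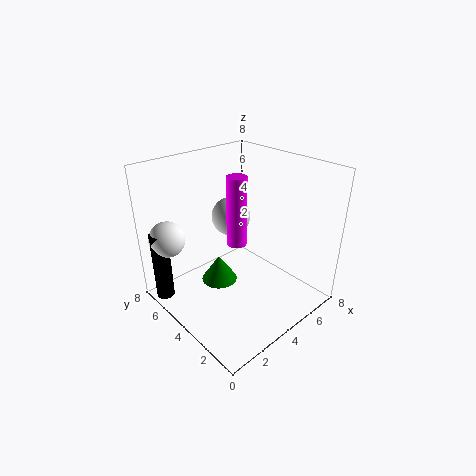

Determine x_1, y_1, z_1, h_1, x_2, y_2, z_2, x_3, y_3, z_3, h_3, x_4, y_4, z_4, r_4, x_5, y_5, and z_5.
x_1 = 3; y_1 = 3; z_1 = 4.5; h_1 = 3.5; x_2 = 1; y_2 = 6.5; z_2 = 4; x_3 = 3; y_3 = 4.5; z_3 = 1.5; h_3 = 1.5; x_4 = 0.5; y_4 = 6.5; z_4 = 0.5; r_4 = 0.5; x_5 = 3.5; y_5 = 4; z_5 = 5.5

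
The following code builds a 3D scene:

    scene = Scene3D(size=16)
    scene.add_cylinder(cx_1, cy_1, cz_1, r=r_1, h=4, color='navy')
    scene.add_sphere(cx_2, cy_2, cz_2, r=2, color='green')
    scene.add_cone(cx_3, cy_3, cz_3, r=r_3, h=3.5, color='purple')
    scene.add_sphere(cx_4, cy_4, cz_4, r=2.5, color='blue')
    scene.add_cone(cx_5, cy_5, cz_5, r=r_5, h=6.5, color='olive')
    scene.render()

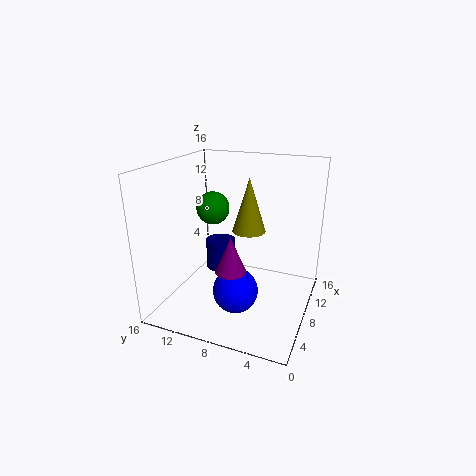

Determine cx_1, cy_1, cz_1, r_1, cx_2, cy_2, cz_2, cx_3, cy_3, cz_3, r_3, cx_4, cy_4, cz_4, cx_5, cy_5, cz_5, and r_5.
cx_1 = 14, cy_1 = 13, cz_1 = 0.5, r_1 = 2, cx_2 = 11, cy_2 = 12.5, cz_2 = 10, cx_3 = 2.5, cy_3 = 6.5, cz_3 = 7, r_3 = 1.5, cx_4 = 6, cy_4 = 7.5, cz_4 = 2.5, cx_5 = 11.5, cy_5 = 8, cz_5 = 7.5, r_5 = 2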